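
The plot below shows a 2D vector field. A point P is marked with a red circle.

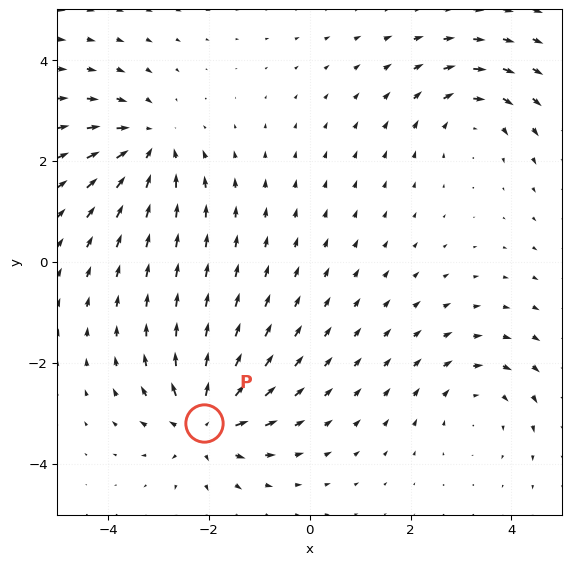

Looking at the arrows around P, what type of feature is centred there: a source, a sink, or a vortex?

At P (-2.1, -3.2) the arrows spread outward. Divergence about +6, curl ≈0 — positive divergence with near-zero curl is a source.

source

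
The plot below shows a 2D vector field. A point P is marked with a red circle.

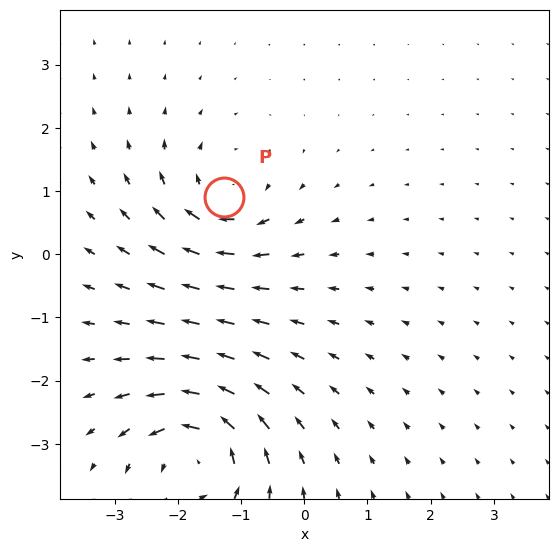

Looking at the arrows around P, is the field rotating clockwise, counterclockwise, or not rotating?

Near P at (-1.3, 0.9) the arrows circulate clockwise. The curl (z-component) there is about -4; negative curl means clockwise rotation.

clockwise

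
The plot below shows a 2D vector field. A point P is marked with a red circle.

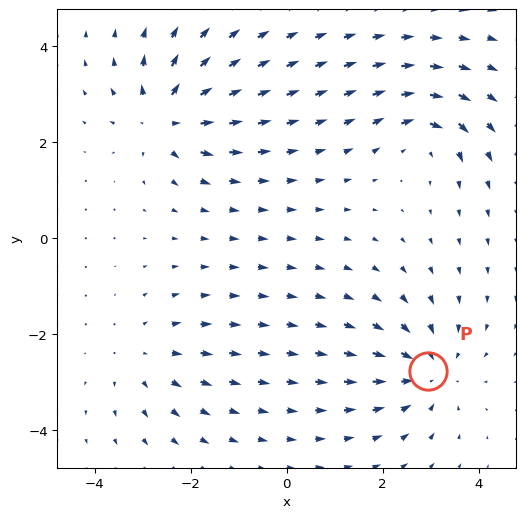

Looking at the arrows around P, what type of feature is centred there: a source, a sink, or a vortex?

At P (2.9, -2.8) the arrows converge inward. Divergence about -4, curl ≈0 — negative divergence with near-zero curl is a sink.

sink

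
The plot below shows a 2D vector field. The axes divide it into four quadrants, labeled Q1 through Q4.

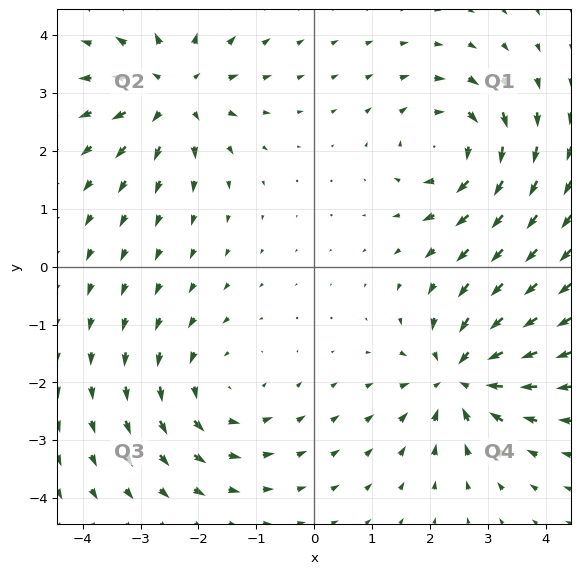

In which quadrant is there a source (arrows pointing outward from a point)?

The source sits at approximately (-2.4, 3.0), which lies in quadrant Q2. The divergence there is about +5, positive as expected for a source.

Q2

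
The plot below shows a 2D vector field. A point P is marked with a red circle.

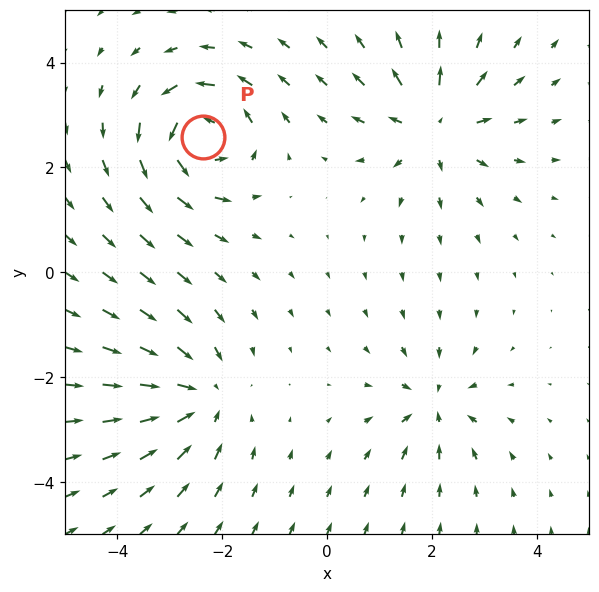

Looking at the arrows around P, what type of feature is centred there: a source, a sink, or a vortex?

At P (-2.4, 2.6) the arrows circulate counterclockwise. Divergence ≈0, curl about +7 — near-zero divergence with nonzero curl is a vortex.

vortex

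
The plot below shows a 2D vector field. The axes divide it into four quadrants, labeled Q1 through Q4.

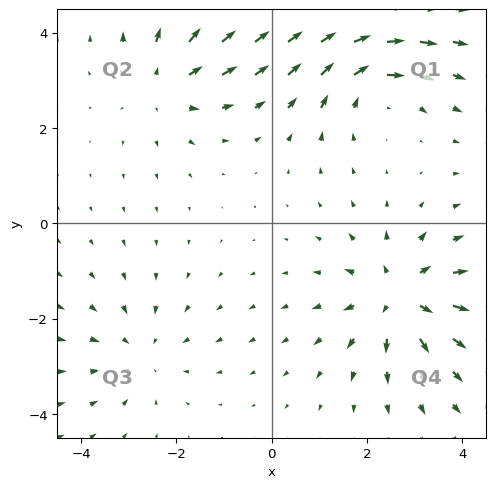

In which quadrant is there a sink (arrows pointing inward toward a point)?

The sink sits at approximately (-2.7, -2.7), which lies in quadrant Q3. The divergence there is about -2, negative as expected for a sink.

Q3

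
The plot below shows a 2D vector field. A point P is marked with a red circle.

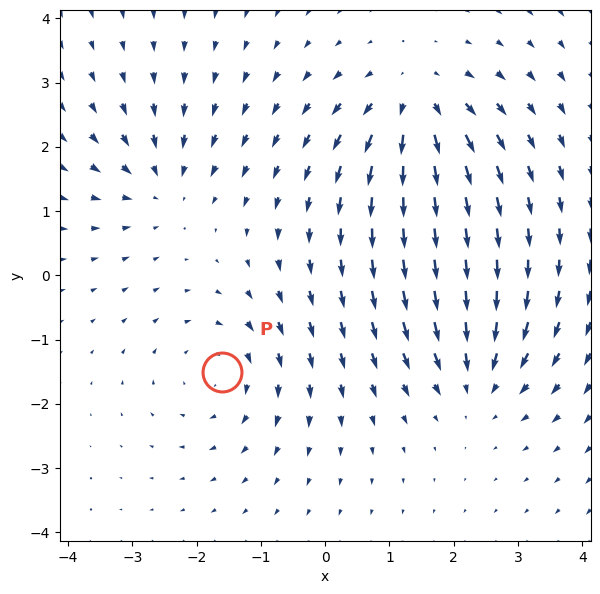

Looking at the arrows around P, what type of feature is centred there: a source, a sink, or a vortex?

At P (-1.6, -1.5) the arrows circulate clockwise. Divergence ≈0, curl about -4 — near-zero divergence with nonzero curl is a vortex.

vortex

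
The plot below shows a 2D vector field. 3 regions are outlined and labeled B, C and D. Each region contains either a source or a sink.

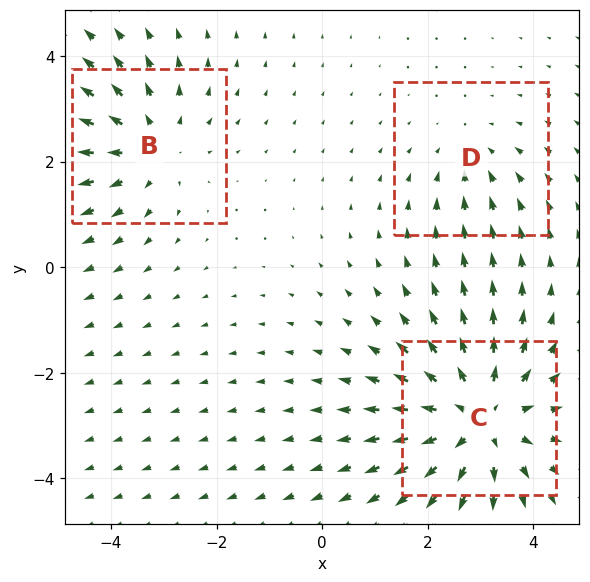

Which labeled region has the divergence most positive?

C

Divergence at each region's feature centre — B: about +3, C: about +4, D: about -2. Region C is most positive.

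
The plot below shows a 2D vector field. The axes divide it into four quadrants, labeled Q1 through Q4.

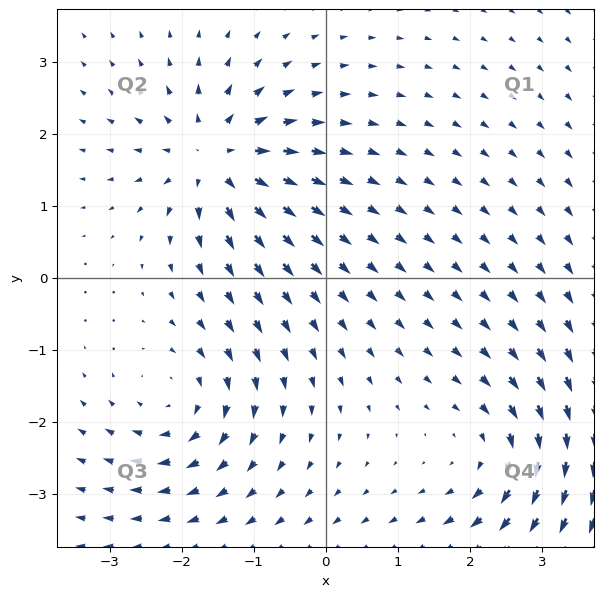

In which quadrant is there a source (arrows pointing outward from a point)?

Q2

The source sits at approximately (-1.5, 1.7), which lies in quadrant Q2. The divergence there is about +6, positive as expected for a source.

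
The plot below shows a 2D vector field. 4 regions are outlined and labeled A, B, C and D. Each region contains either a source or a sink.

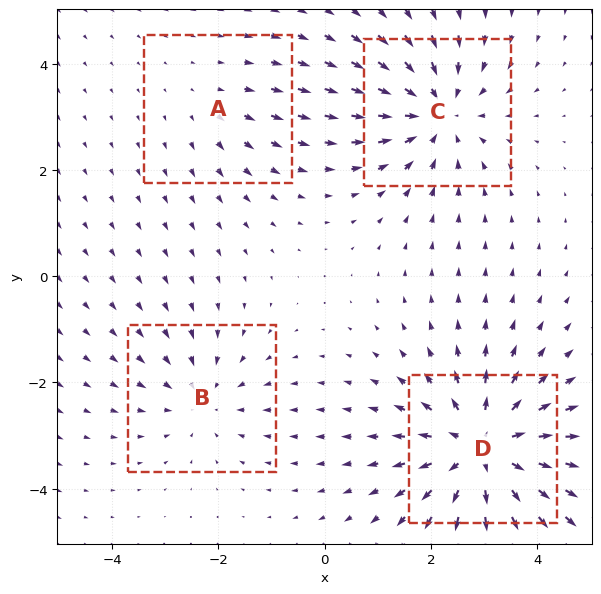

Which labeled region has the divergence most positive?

Divergence at each region's feature centre — A: about +2, B: about -3, C: about -5, D: about +6. Region D is most positive.

D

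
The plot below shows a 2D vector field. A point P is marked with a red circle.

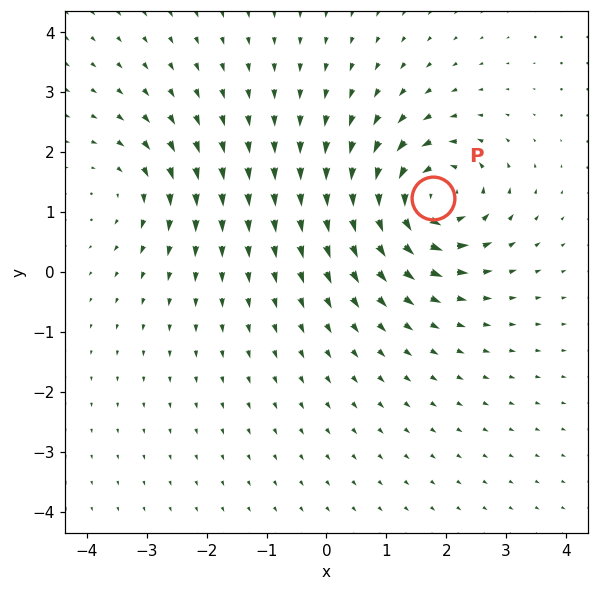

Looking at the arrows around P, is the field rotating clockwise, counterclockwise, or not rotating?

Near P at (1.8, 1.2) the arrows circulate counterclockwise. The curl (z-component) there is about +6; positive curl means counterclockwise rotation.

counterclockwise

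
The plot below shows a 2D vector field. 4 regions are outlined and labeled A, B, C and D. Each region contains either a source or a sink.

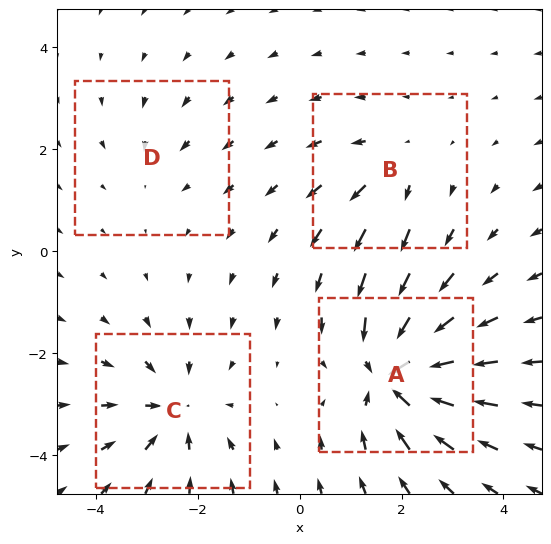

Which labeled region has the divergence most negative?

Divergence at each region's feature centre — A: about -7, B: about +3, C: about -5, D: about -2. Region A is most negative.

A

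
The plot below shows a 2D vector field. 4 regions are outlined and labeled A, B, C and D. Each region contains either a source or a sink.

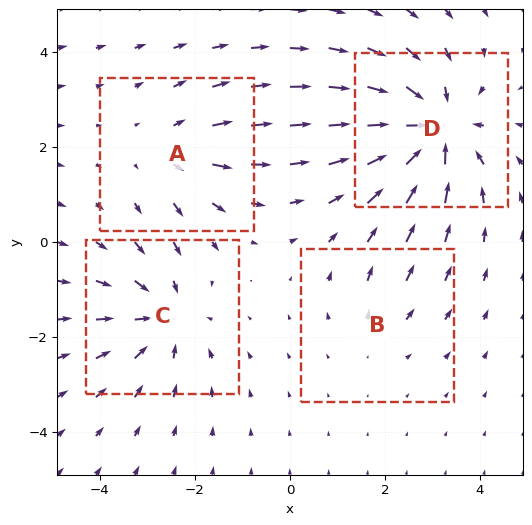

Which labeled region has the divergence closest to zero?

Divergence at each region's feature centre — A: about +3, B: about +2, C: about -4, D: about -7. Region B is closest to zero.

B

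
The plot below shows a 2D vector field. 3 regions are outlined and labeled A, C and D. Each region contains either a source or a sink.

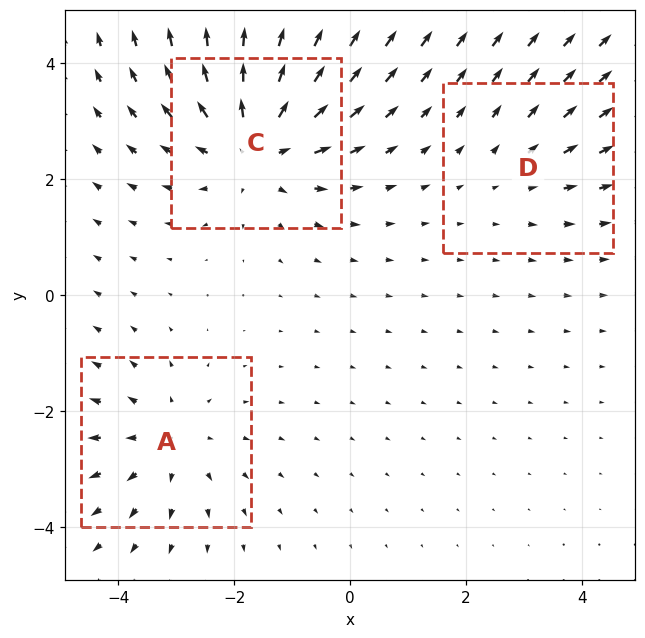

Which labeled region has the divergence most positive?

C

Divergence at each region's feature centre — A: about +3, C: about +4, D: about +2. Region C is most positive.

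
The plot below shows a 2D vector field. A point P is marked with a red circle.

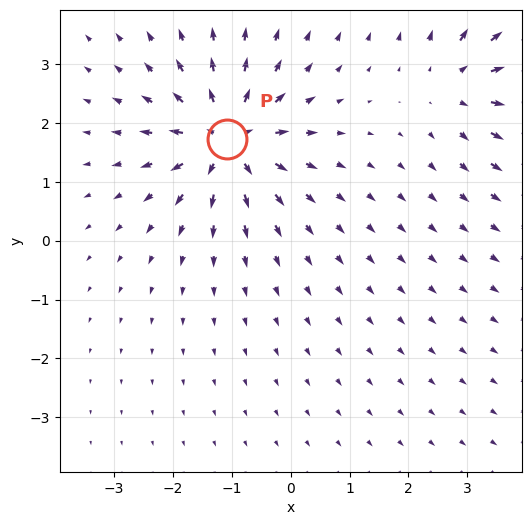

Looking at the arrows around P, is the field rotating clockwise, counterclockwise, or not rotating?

not rotating

Near P at (-1.1, 1.7) the arrows show no circulation. The curl there is ≈0.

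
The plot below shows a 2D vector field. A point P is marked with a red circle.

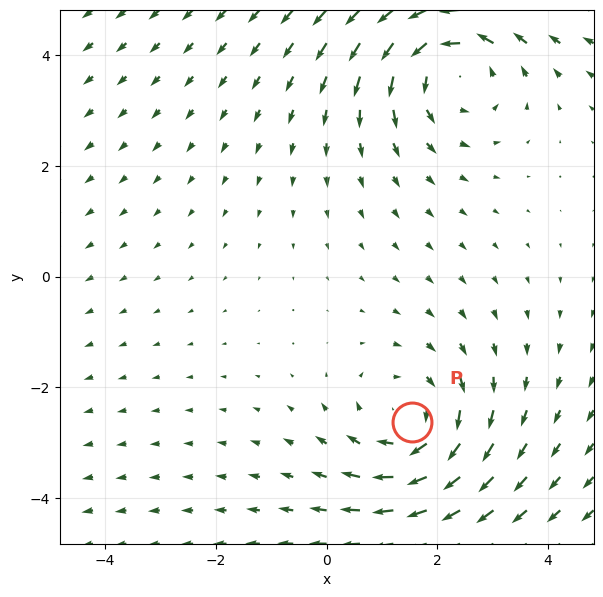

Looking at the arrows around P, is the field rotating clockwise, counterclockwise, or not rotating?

clockwise

Near P at (1.5, -2.6) the arrows circulate clockwise. The curl (z-component) there is about -2; negative curl means clockwise rotation.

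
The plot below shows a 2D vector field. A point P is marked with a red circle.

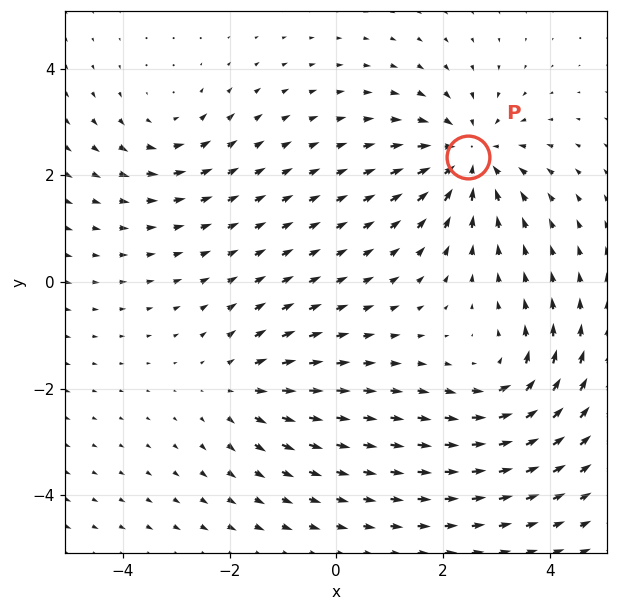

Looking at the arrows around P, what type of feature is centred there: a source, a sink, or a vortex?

sink

At P (2.5, 2.4) the arrows converge inward. Divergence about -4, curl ≈0 — negative divergence with near-zero curl is a sink.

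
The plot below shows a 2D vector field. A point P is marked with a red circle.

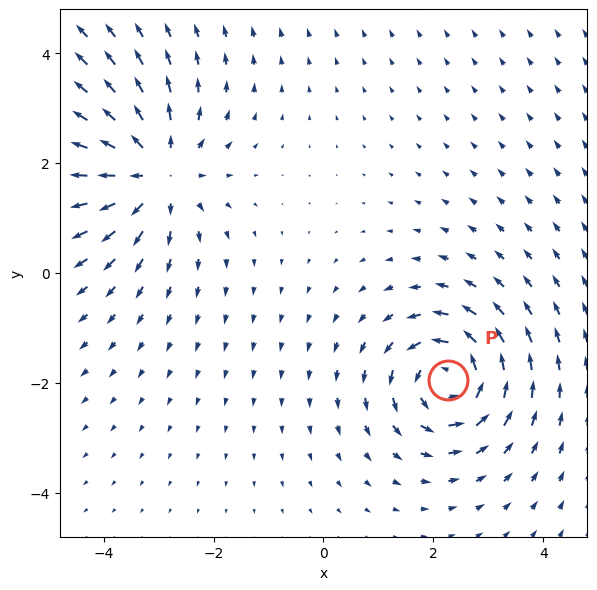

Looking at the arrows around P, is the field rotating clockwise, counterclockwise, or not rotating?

counterclockwise

Near P at (2.3, -2.0) the arrows circulate counterclockwise. The curl (z-component) there is about +6; positive curl means counterclockwise rotation.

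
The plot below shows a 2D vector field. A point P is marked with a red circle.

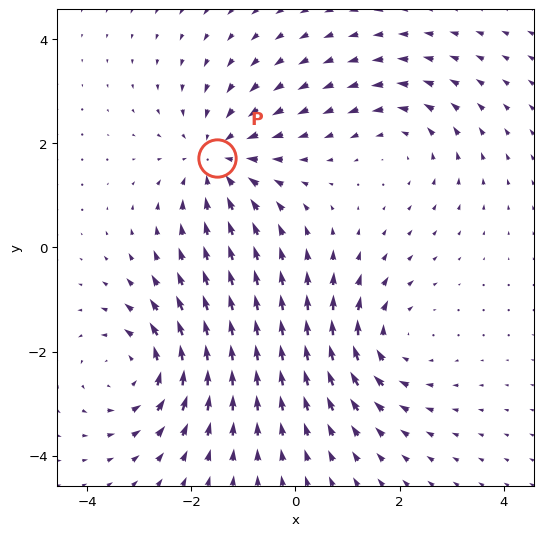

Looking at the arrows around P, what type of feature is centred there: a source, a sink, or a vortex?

sink

At P (-1.5, 1.7) the arrows converge inward. Divergence about -4, curl ≈0 — negative divergence with near-zero curl is a sink.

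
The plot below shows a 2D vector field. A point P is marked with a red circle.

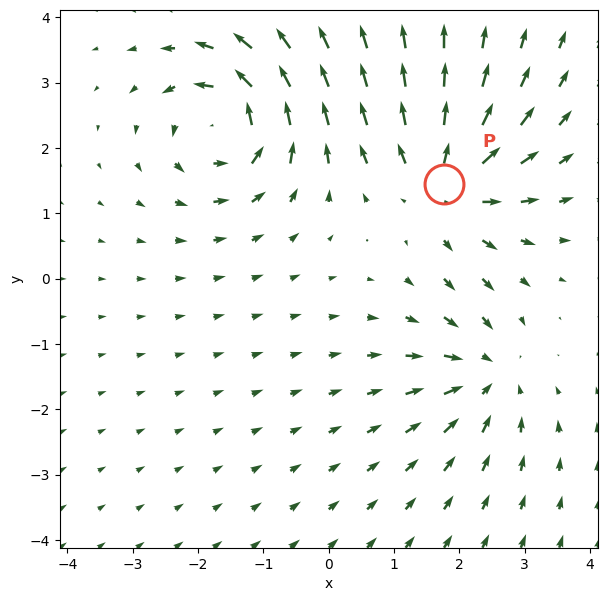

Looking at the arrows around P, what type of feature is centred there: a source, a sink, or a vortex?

source

At P (1.8, 1.5) the arrows spread outward. Divergence about +4, curl ≈0 — positive divergence with near-zero curl is a source.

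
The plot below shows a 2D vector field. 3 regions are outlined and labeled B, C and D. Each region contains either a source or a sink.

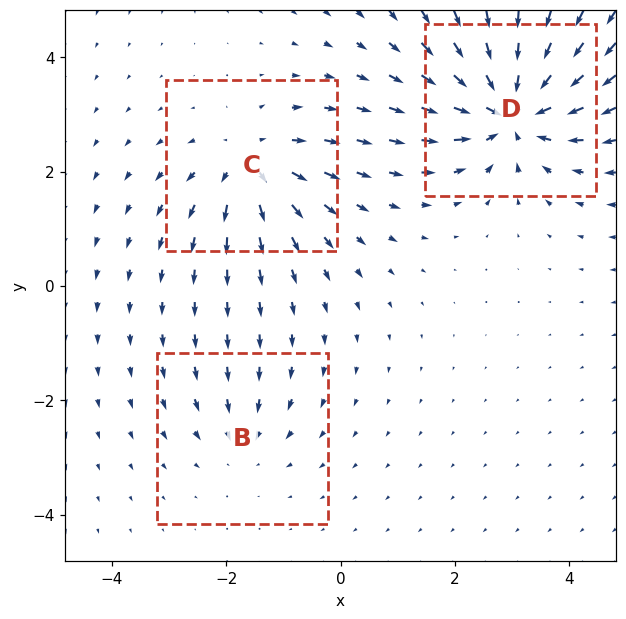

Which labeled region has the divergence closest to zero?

B

Divergence at each region's feature centre — B: about -2, C: about +4, D: about -6. Region B is closest to zero.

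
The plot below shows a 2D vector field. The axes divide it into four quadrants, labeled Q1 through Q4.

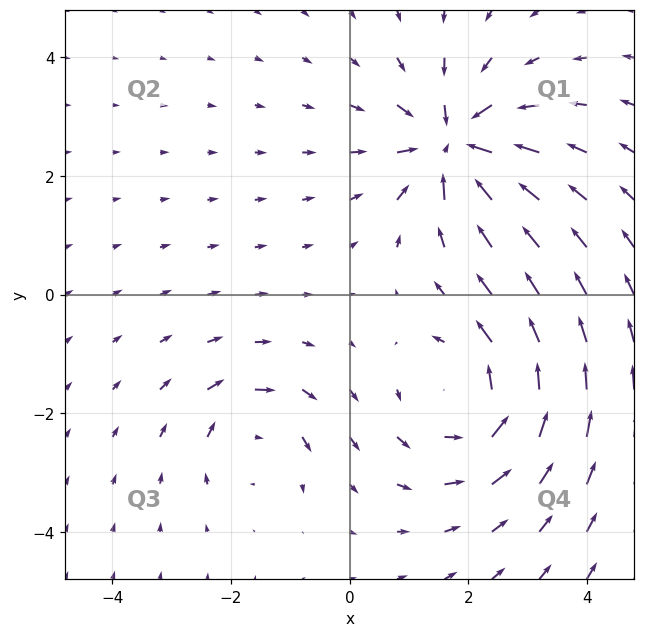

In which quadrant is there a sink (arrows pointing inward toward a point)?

The sink sits at approximately (1.8, 2.5), which lies in quadrant Q1. The divergence there is about -6, negative as expected for a sink.

Q1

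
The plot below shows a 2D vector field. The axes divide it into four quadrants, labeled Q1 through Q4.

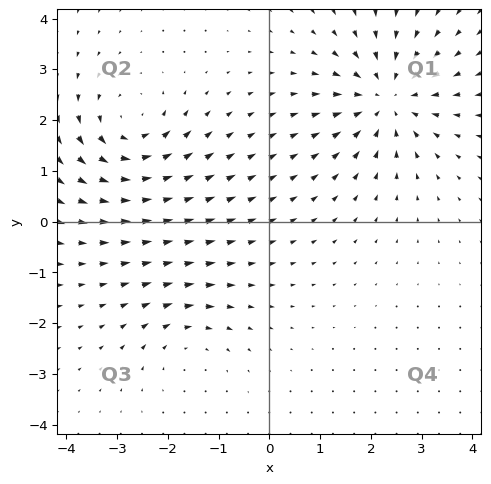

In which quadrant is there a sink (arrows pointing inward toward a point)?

Q1

The sink sits at approximately (2.3, 2.4), which lies in quadrant Q1. The divergence there is about -5, negative as expected for a sink.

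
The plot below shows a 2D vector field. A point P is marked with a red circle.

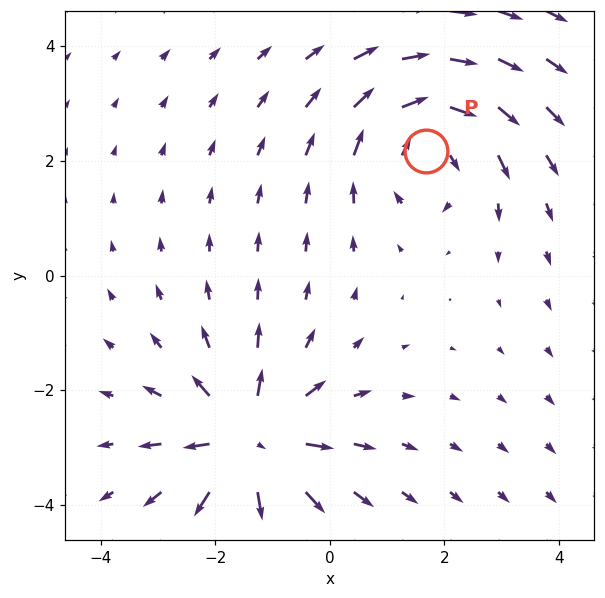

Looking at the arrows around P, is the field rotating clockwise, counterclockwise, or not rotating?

Near P at (1.7, 2.2) the arrows circulate clockwise. The curl (z-component) there is about -3; negative curl means clockwise rotation.

clockwise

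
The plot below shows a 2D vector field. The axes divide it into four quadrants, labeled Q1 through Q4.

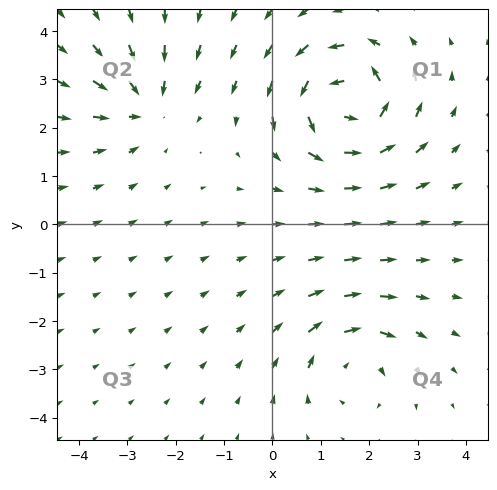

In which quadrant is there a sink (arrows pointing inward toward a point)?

The sink sits at approximately (-2.6, 2.5), which lies in quadrant Q2. The divergence there is about -4, negative as expected for a sink.

Q2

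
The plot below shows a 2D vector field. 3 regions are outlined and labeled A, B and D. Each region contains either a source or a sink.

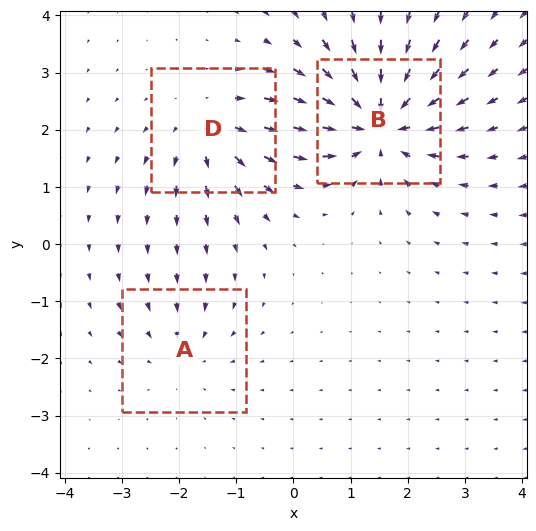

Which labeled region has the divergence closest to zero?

Divergence at each region's feature centre — A: about -2, B: about -6, D: about +3. Region A is closest to zero.

A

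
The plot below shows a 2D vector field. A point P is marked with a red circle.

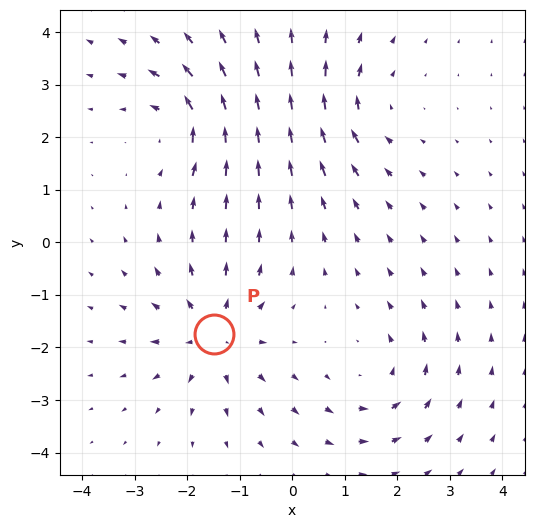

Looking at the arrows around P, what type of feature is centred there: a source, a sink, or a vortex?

source

At P (-1.5, -1.8) the arrows spread outward. Divergence about +4, curl ≈0 — positive divergence with near-zero curl is a source.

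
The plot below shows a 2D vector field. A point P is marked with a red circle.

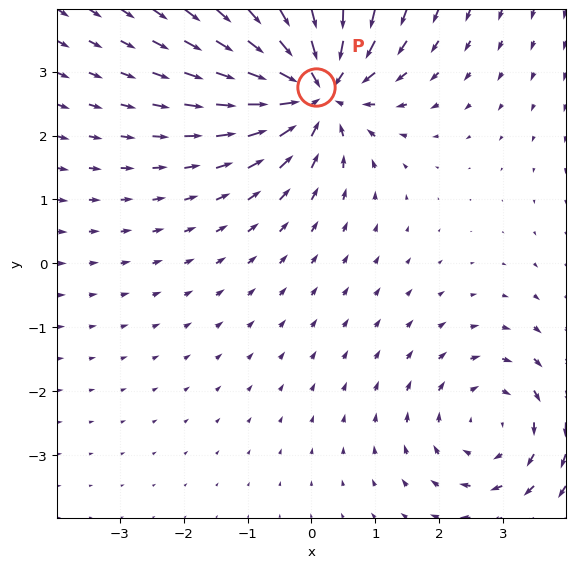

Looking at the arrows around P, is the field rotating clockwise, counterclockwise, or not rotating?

Near P at (0.1, 2.8) the arrows show no circulation. The curl there is ≈0.

not rotating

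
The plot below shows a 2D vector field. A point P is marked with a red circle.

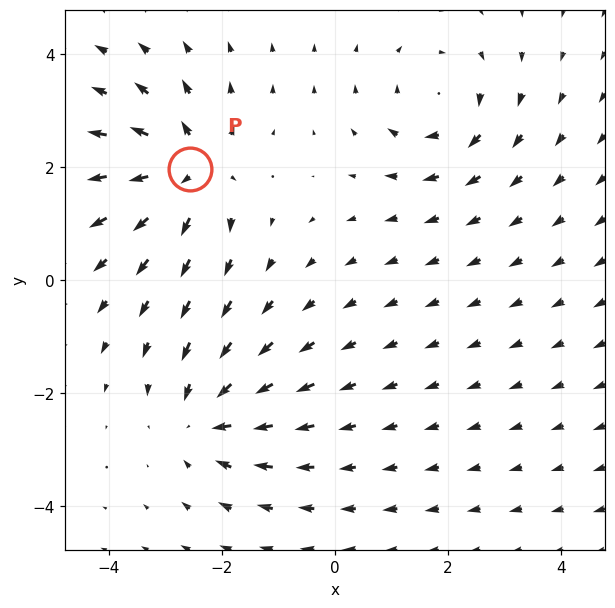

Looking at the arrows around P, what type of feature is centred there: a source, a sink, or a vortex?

At P (-2.6, 2.0) the arrows spread outward. Divergence about +4, curl ≈0 — positive divergence with near-zero curl is a source.

source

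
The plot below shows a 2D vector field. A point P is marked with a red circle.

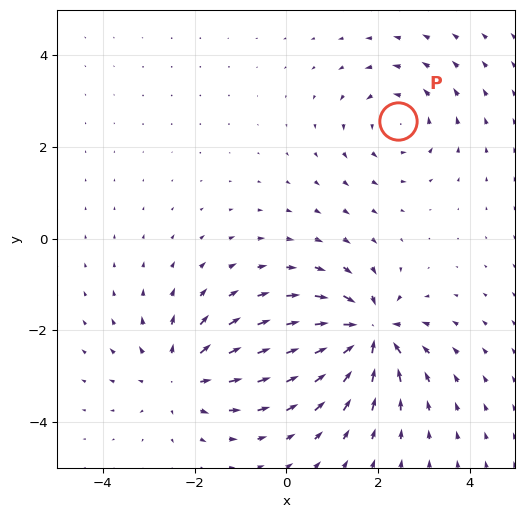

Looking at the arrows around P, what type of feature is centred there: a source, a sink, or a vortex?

vortex

At P (2.4, 2.6) the arrows circulate counterclockwise. Divergence ≈0, curl about +3 — near-zero divergence with nonzero curl is a vortex.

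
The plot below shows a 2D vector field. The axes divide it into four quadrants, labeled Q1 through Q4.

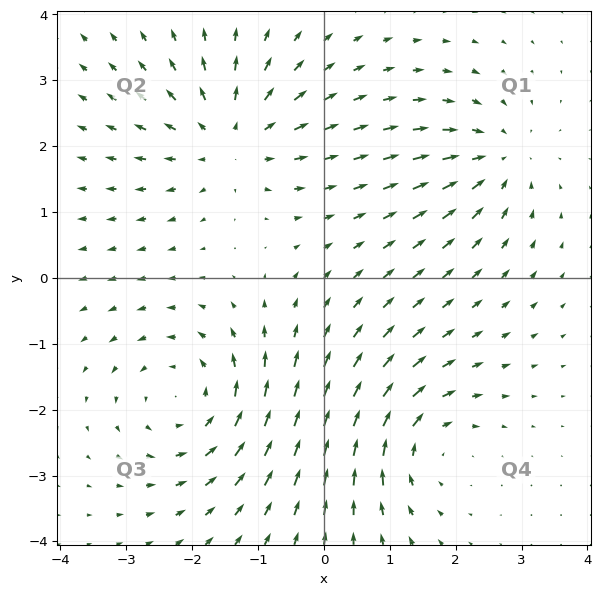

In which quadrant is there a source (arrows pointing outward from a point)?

Q2

The source sits at approximately (-1.4, 2.1), which lies in quadrant Q2. The divergence there is about +4, positive as expected for a source.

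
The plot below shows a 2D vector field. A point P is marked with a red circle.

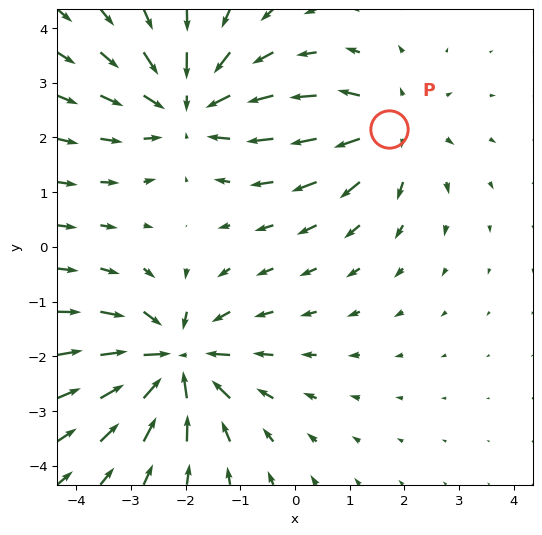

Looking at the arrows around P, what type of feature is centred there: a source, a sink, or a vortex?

source

At P (1.7, 2.2) the arrows spread outward. Divergence about +3, curl ≈0 — positive divergence with near-zero curl is a source.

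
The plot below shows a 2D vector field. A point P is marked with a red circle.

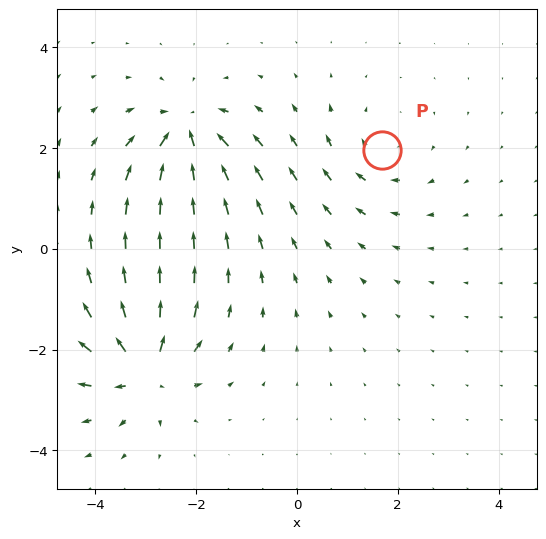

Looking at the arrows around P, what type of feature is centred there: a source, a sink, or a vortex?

At P (1.7, 2.0) the arrows circulate clockwise. Divergence ≈0, curl about -3 — near-zero divergence with nonzero curl is a vortex.

vortex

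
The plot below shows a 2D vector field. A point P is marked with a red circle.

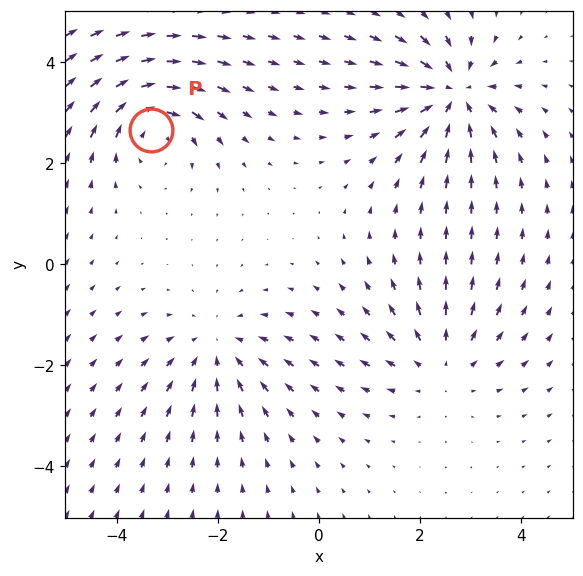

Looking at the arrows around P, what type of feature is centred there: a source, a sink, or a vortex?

vortex

At P (-3.3, 2.7) the arrows circulate clockwise. Divergence ≈0, curl about -5 — near-zero divergence with nonzero curl is a vortex.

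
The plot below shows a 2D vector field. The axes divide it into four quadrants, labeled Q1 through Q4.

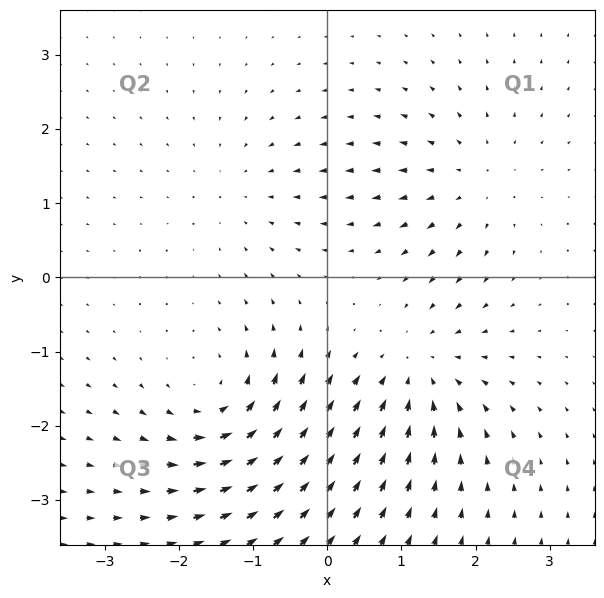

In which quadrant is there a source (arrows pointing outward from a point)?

The source sits at approximately (2.0, 1.3), which lies in quadrant Q1. The divergence there is about +4, positive as expected for a source.

Q1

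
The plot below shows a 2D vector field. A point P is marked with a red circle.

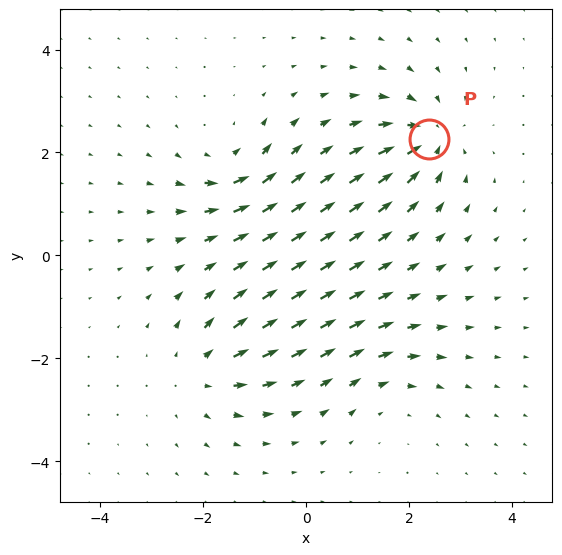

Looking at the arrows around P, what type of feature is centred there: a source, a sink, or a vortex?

At P (2.4, 2.3) the arrows converge inward. Divergence about -7, curl ≈0 — negative divergence with near-zero curl is a sink.

sink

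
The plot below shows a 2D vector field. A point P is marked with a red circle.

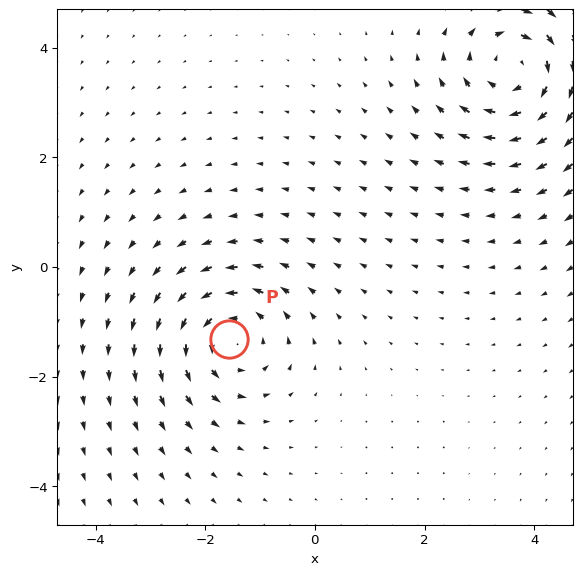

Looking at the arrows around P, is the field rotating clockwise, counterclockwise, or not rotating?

Near P at (-1.6, -1.3) the arrows circulate counterclockwise. The curl (z-component) there is about +4; positive curl means counterclockwise rotation.

counterclockwise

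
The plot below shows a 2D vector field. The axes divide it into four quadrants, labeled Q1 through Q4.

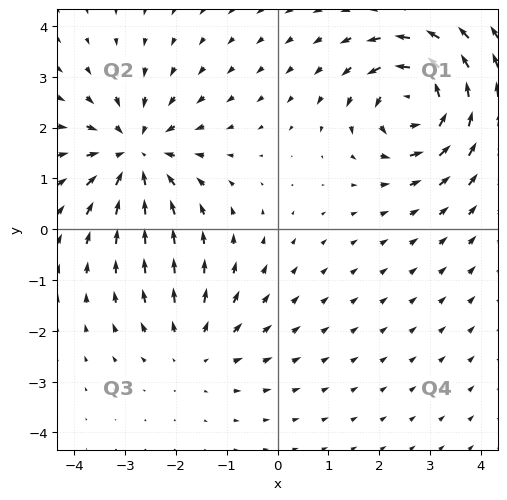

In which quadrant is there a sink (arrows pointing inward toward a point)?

Q2

The sink sits at approximately (-2.8, 1.5), which lies in quadrant Q2. The divergence there is about -4, negative as expected for a sink.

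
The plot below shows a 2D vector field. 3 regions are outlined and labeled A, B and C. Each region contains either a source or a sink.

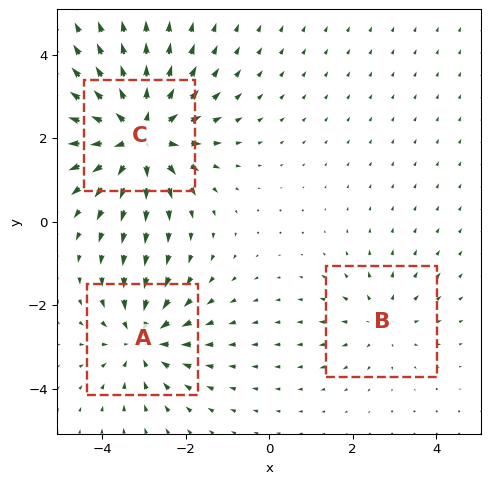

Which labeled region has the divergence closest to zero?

B

Divergence at each region's feature centre — A: about -3, B: about +2, C: about +5. Region B is closest to zero.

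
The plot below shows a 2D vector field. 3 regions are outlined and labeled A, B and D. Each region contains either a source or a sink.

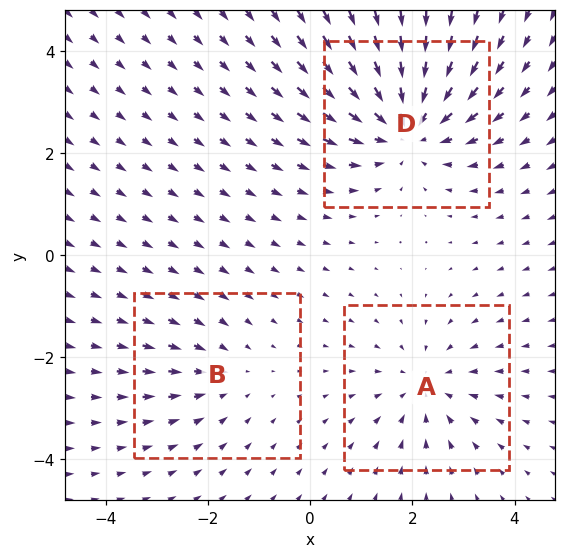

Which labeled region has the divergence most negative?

Divergence at each region's feature centre — A: about -3, B: about -2, D: about -4. Region D is most negative.

D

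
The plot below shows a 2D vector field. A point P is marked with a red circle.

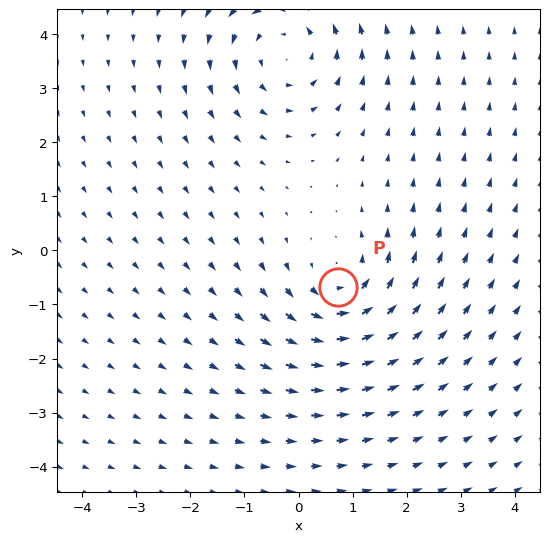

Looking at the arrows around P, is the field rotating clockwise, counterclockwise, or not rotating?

Near P at (0.7, -0.7) the arrows circulate counterclockwise. The curl (z-component) there is about +3; positive curl means counterclockwise rotation.

counterclockwise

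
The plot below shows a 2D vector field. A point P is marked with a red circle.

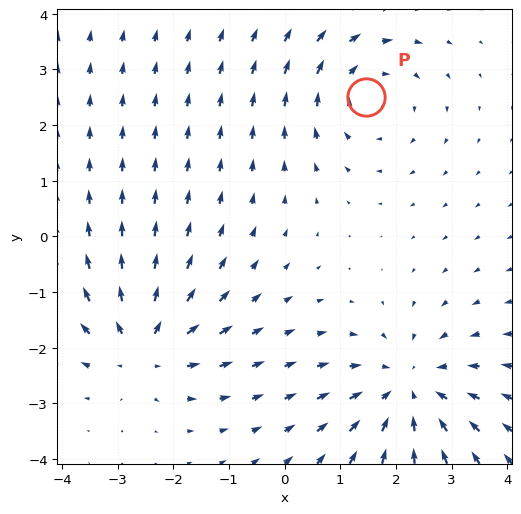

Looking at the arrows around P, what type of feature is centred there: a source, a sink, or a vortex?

At P (1.5, 2.5) the arrows circulate clockwise. Divergence ≈0, curl about -3 — near-zero divergence with nonzero curl is a vortex.

vortex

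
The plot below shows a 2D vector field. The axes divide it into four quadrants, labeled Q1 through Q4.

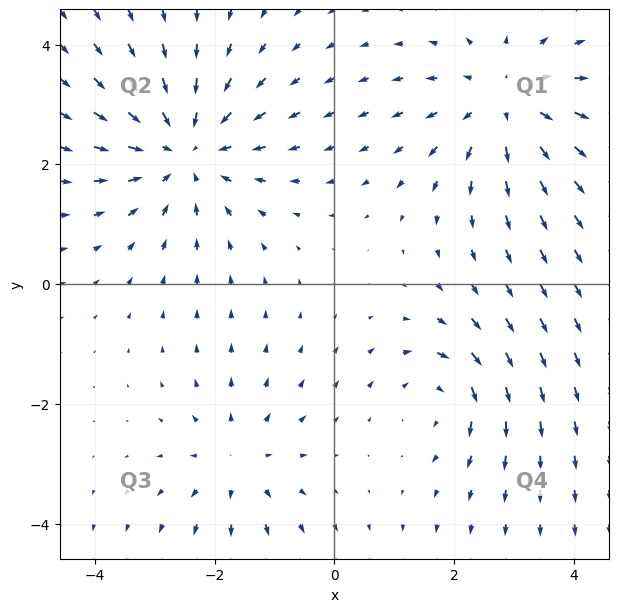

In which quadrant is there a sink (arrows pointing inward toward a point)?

The sink sits at approximately (-2.5, 2.2), which lies in quadrant Q2. The divergence there is about -4, negative as expected for a sink.

Q2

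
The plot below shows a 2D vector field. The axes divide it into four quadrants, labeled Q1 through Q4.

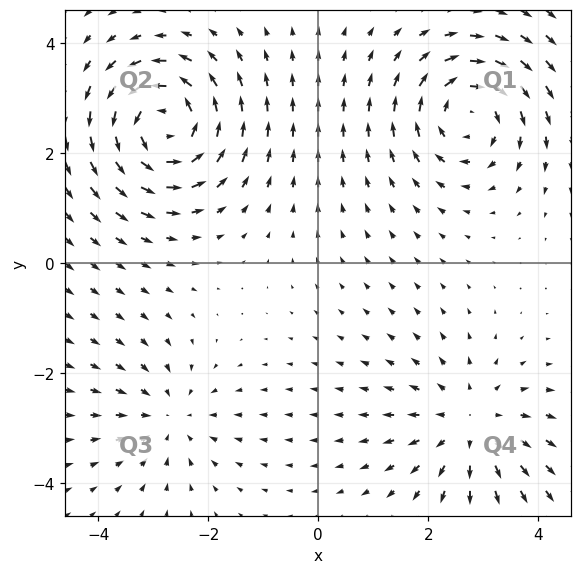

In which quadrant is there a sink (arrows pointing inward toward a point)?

The sink sits at approximately (-2.7, -2.8), which lies in quadrant Q3. The divergence there is about -3, negative as expected for a sink.

Q3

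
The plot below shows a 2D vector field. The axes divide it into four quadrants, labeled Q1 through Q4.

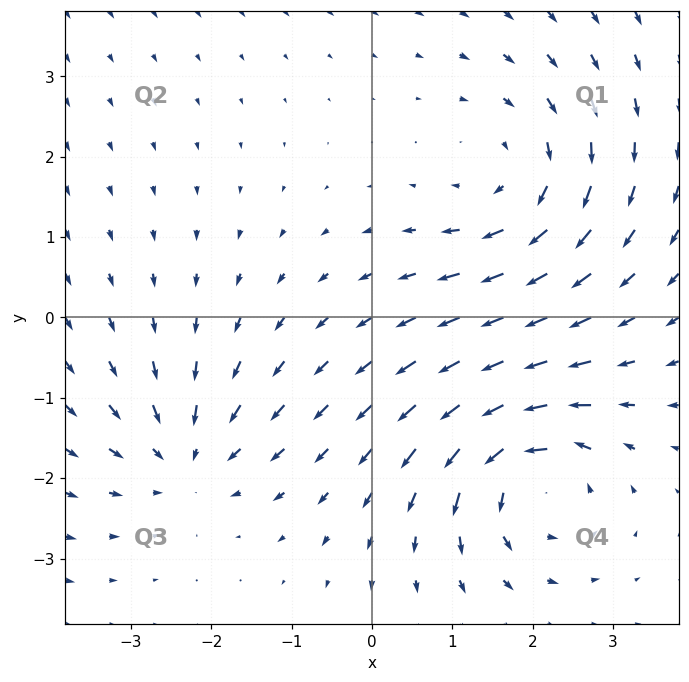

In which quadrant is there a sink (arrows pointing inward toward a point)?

The sink sits at approximately (-2.3, -1.7), which lies in quadrant Q3. The divergence there is about -4, negative as expected for a sink.

Q3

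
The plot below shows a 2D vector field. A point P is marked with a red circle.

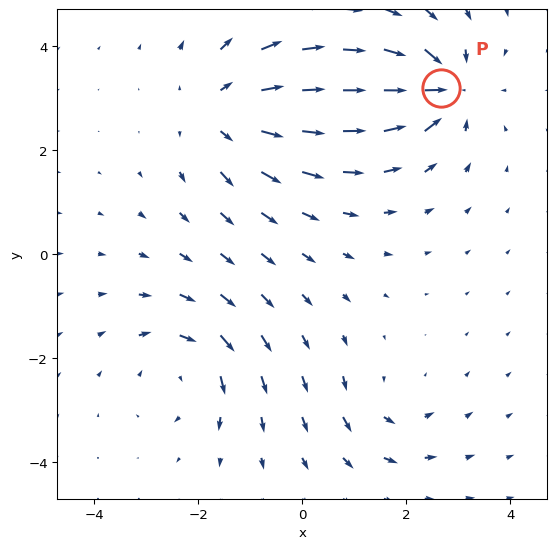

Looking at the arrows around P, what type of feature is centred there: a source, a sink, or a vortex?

At P (2.7, 3.2) the arrows converge inward. Divergence about -7, curl ≈0 — negative divergence with near-zero curl is a sink.

sink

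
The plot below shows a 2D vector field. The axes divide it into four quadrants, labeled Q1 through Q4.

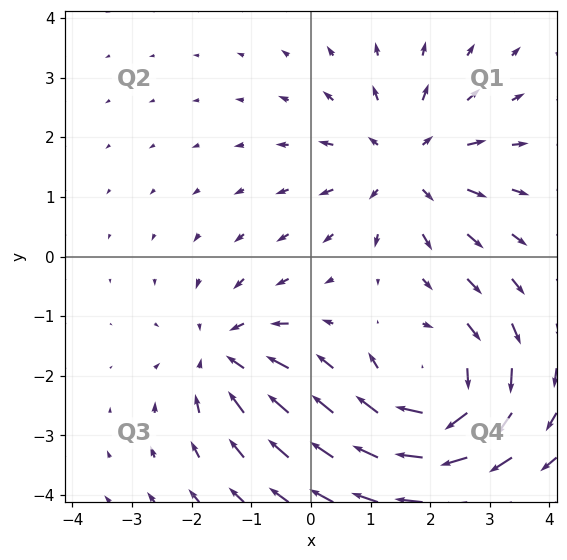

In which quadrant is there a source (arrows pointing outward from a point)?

Q1

The source sits at approximately (1.6, 1.5), which lies in quadrant Q1. The divergence there is about +3, positive as expected for a source.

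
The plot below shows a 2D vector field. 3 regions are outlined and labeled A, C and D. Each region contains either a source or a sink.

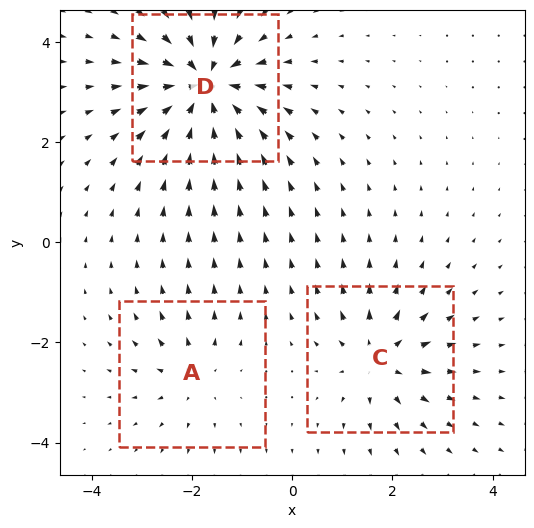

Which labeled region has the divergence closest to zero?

Divergence at each region's feature centre — A: about +2, C: about +4, D: about -6. Region A is closest to zero.

A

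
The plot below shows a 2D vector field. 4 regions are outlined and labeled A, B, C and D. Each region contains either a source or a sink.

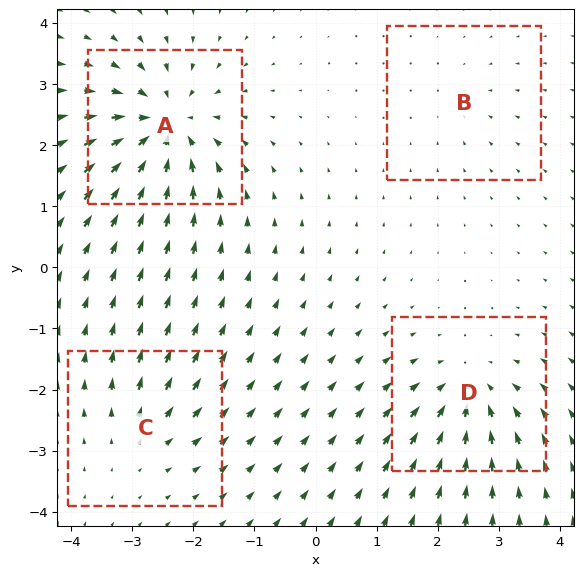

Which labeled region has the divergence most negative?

A

Divergence at each region's feature centre — A: about -9, B: about -2, C: about +4, D: about -6. Region A is most negative.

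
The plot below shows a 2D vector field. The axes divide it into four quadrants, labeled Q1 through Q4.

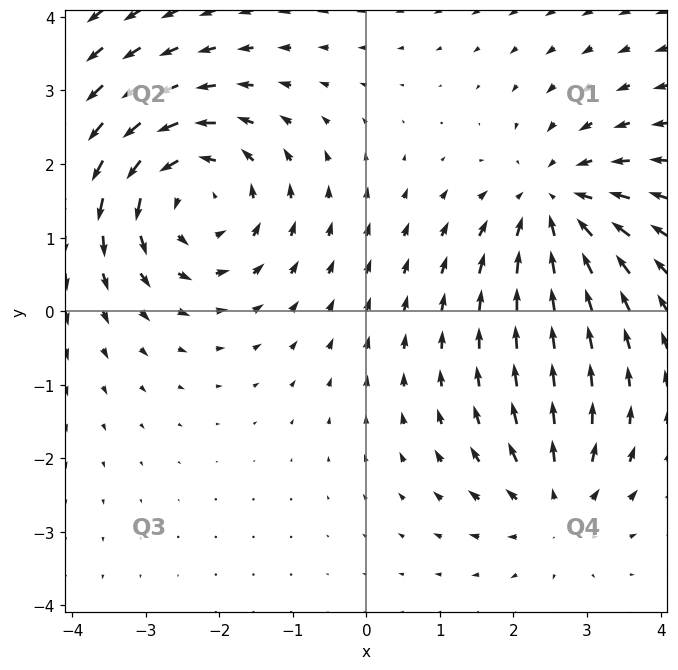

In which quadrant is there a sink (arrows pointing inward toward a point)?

The sink sits at approximately (2.6, 1.4), which lies in quadrant Q1. The divergence there is about -4, negative as expected for a sink.

Q1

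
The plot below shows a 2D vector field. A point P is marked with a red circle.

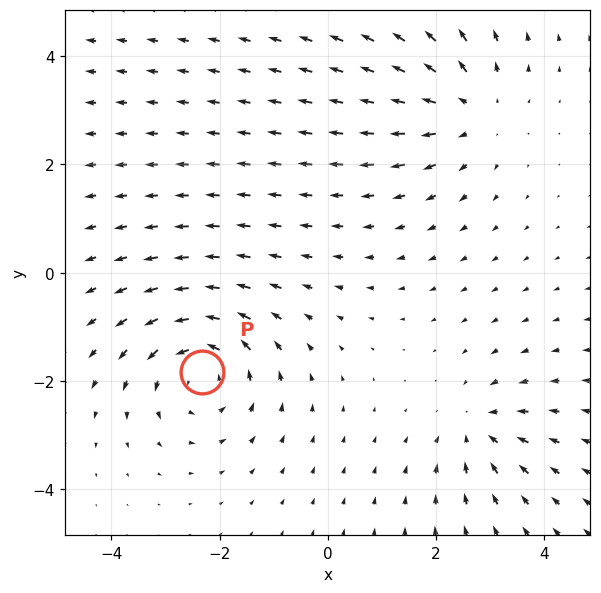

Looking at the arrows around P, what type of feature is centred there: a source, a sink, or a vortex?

vortex

At P (-2.3, -1.8) the arrows circulate counterclockwise. Divergence ≈0, curl about +4 — near-zero divergence with nonzero curl is a vortex.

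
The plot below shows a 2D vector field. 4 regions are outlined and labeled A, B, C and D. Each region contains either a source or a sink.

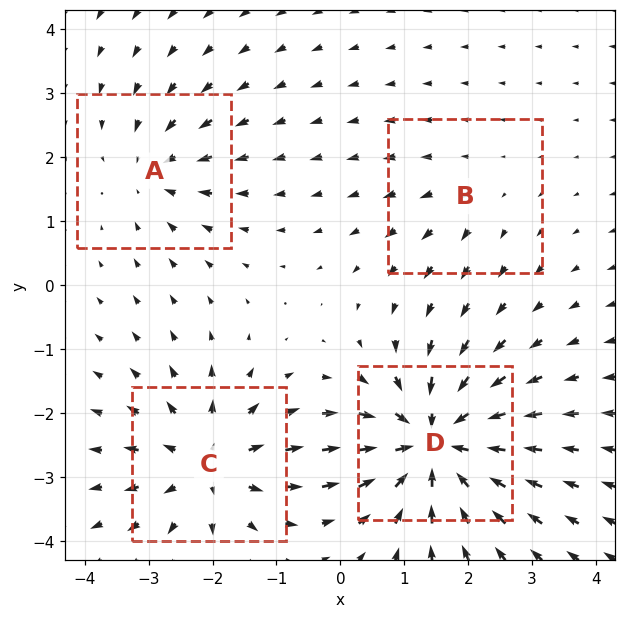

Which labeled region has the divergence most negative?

D

Divergence at each region's feature centre — A: about -4, B: about +2, C: about +6, D: about -8. Region D is most negative.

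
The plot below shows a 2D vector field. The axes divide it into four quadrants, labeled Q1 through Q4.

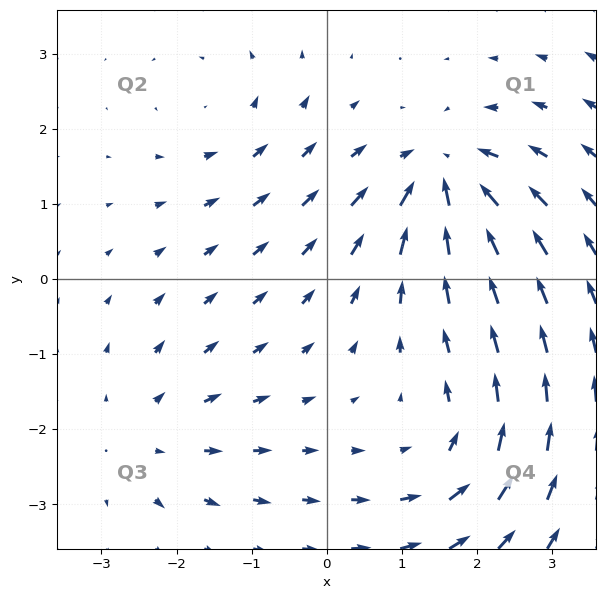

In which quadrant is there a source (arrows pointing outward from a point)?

The source sits at approximately (-2.4, -2.1), which lies in quadrant Q3. The divergence there is about +3, positive as expected for a source.

Q3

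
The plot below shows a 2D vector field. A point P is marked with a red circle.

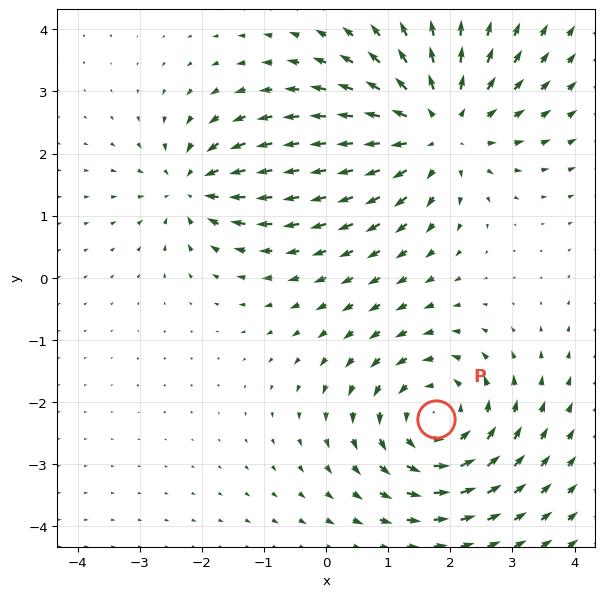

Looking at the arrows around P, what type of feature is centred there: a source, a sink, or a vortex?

At P (1.8, -2.3) the arrows circulate counterclockwise. Divergence ≈0, curl about +4 — near-zero divergence with nonzero curl is a vortex.

vortex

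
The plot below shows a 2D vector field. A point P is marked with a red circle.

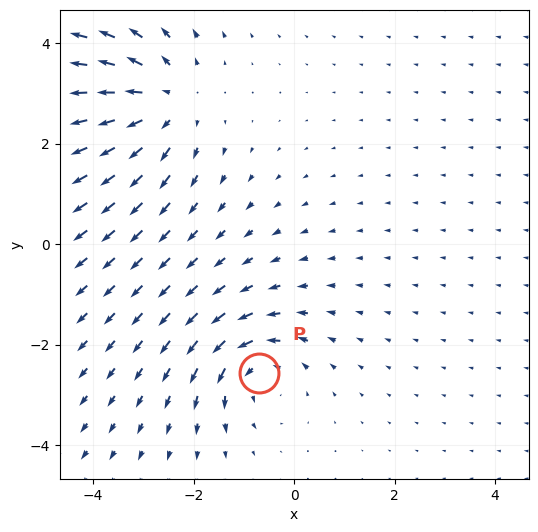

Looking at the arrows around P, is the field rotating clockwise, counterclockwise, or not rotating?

counterclockwise

Near P at (-0.7, -2.6) the arrows circulate counterclockwise. The curl (z-component) there is about +4; positive curl means counterclockwise rotation.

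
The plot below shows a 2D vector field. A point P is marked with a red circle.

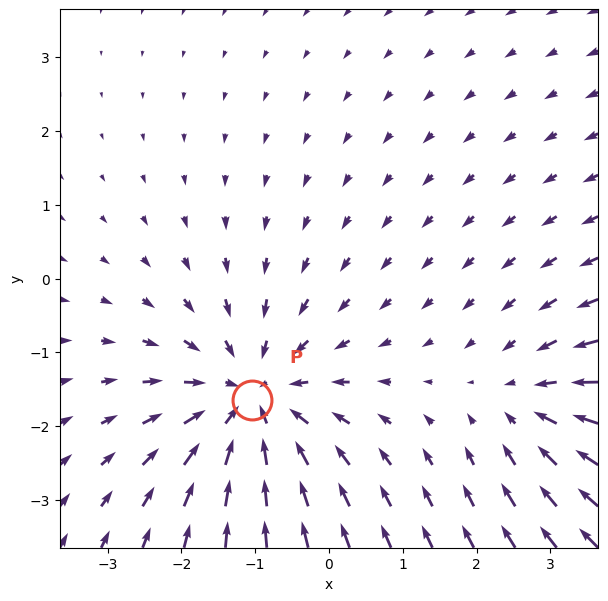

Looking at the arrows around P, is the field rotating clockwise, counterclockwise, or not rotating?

Near P at (-1.0, -1.6) the arrows show no circulation. The curl there is ≈0.

not rotating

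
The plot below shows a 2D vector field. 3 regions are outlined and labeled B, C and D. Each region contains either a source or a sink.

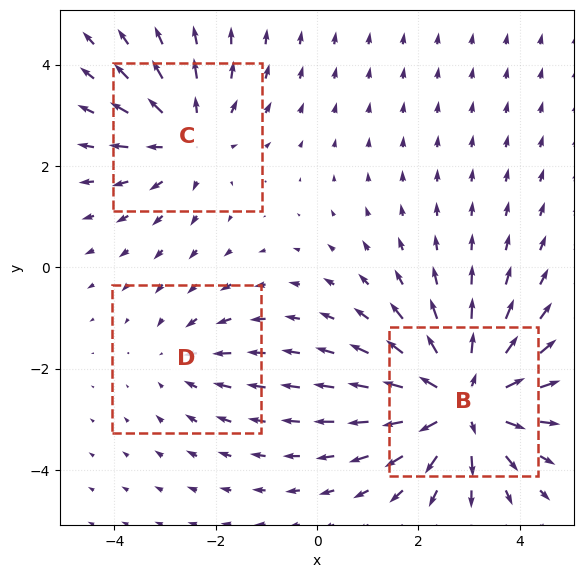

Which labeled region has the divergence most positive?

Divergence at each region's feature centre — B: about +5, C: about +3, D: about -2. Region B is most positive.

B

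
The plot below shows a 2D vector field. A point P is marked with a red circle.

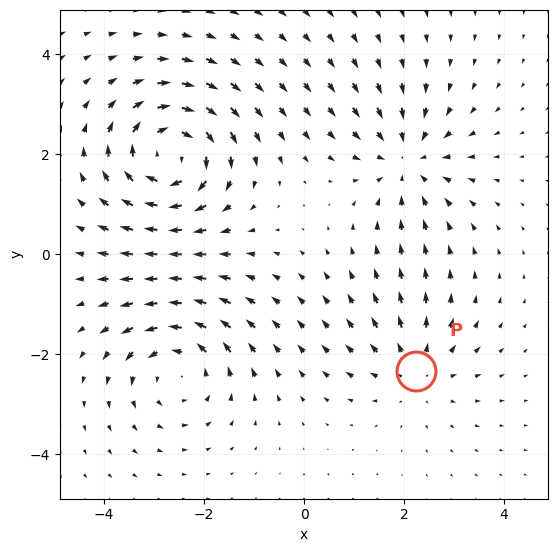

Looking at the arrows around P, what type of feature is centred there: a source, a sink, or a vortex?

source

At P (2.2, -2.3) the arrows spread outward. Divergence about +3, curl ≈0 — positive divergence with near-zero curl is a source.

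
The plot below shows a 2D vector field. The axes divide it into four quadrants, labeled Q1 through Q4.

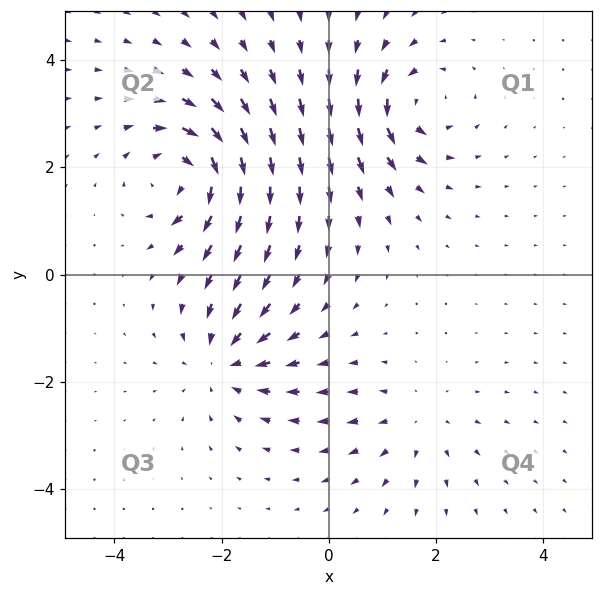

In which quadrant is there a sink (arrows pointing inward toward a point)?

The sink sits at approximately (-1.9, -1.6), which lies in quadrant Q3. The divergence there is about -4, negative as expected for a sink.

Q3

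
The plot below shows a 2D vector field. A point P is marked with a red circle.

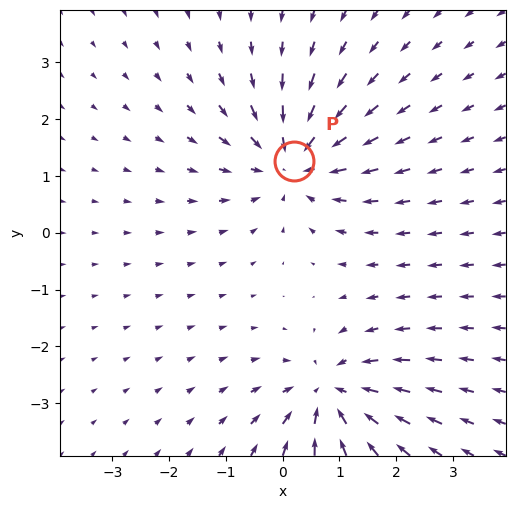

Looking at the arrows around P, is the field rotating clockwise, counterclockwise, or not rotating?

Near P at (0.2, 1.3) the arrows show no circulation. The curl there is ≈0.

not rotating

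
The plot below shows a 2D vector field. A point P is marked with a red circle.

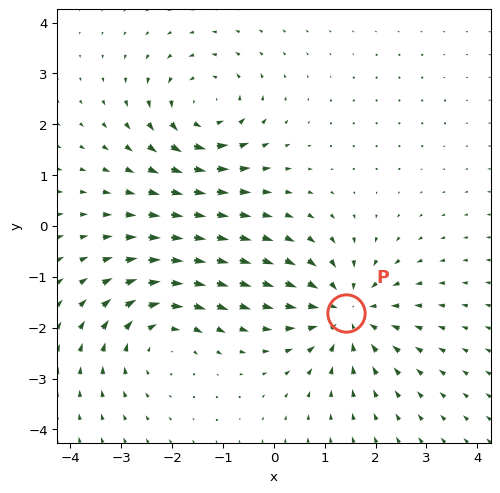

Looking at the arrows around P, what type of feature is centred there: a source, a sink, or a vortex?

sink

At P (1.4, -1.7) the arrows converge inward. Divergence about -4, curl ≈0 — negative divergence with near-zero curl is a sink.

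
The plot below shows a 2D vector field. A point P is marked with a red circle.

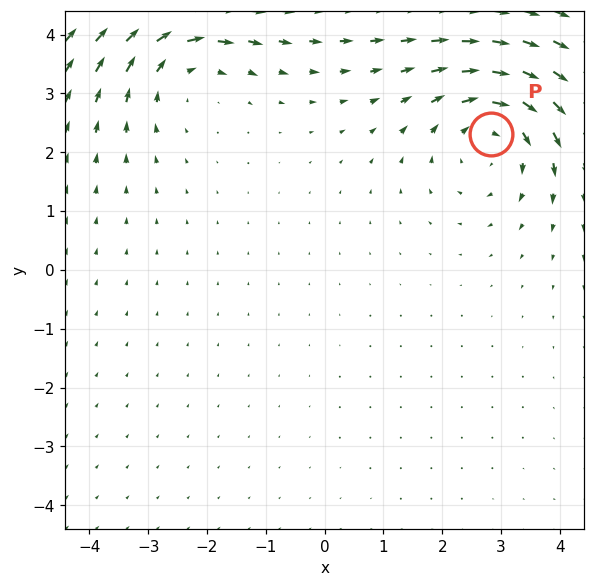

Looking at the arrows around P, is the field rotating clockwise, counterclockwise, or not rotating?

clockwise

Near P at (2.8, 2.3) the arrows circulate clockwise. The curl (z-component) there is about -4; negative curl means clockwise rotation.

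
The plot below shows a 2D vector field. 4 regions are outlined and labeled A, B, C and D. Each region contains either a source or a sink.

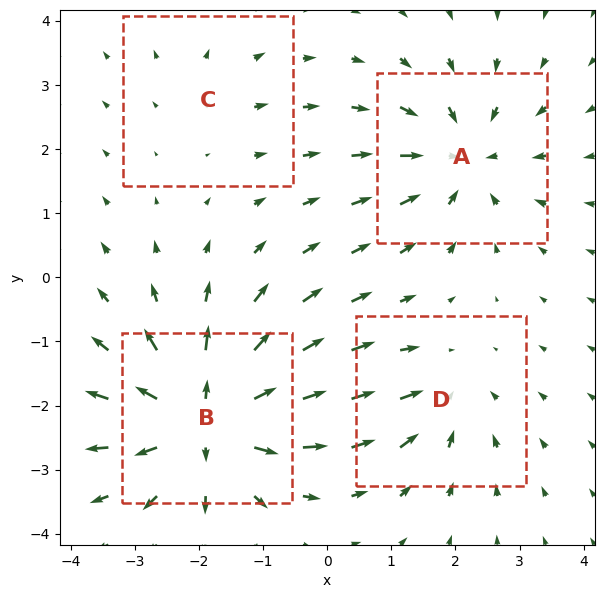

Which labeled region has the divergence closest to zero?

C

Divergence at each region's feature centre — A: about -5, B: about +7, C: about +2, D: about -3. Region C is closest to zero.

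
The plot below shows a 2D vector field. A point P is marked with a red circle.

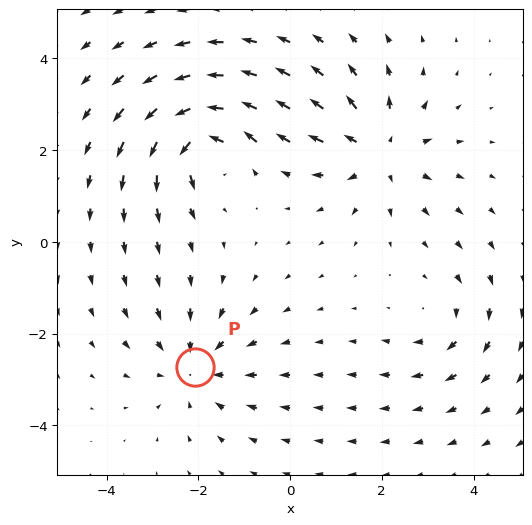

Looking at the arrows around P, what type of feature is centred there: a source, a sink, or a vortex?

sink

At P (-2.1, -2.7) the arrows converge inward. Divergence about -3, curl ≈0 — negative divergence with near-zero curl is a sink.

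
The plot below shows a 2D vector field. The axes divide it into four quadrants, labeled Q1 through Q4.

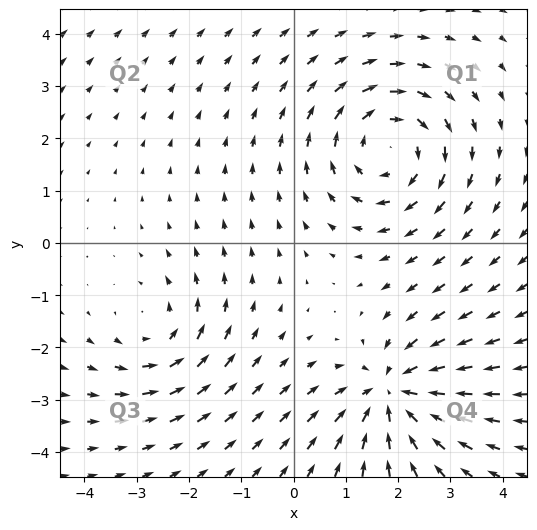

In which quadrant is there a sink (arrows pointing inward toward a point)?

Q4

The sink sits at approximately (1.9, -2.9), which lies in quadrant Q4. The divergence there is about -5, negative as expected for a sink.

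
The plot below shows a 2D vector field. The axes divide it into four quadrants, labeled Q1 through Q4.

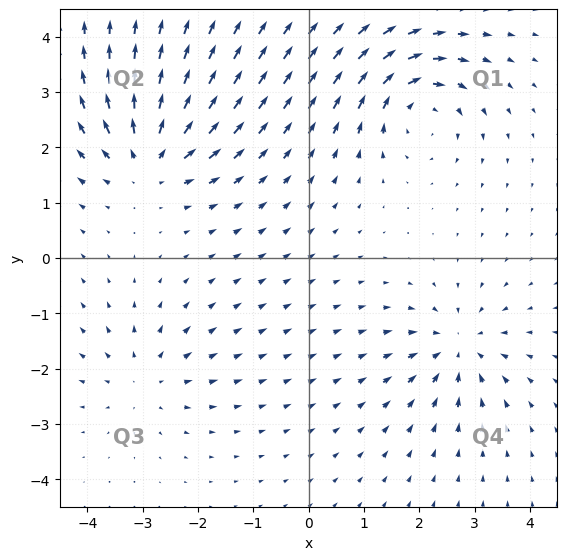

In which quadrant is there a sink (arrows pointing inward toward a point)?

The sink sits at approximately (2.7, -1.6), which lies in quadrant Q4. The divergence there is about -5, negative as expected for a sink.

Q4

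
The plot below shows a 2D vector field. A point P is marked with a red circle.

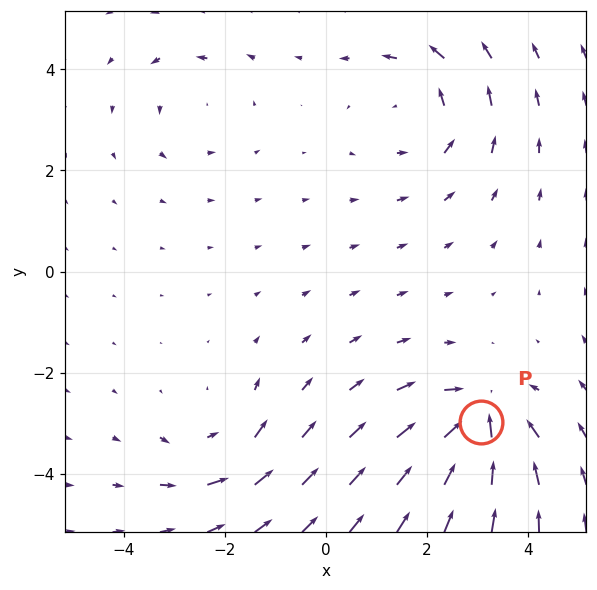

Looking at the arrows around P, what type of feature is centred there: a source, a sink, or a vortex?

sink

At P (3.1, -3.0) the arrows converge inward. Divergence about -6, curl ≈0 — negative divergence with near-zero curl is a sink.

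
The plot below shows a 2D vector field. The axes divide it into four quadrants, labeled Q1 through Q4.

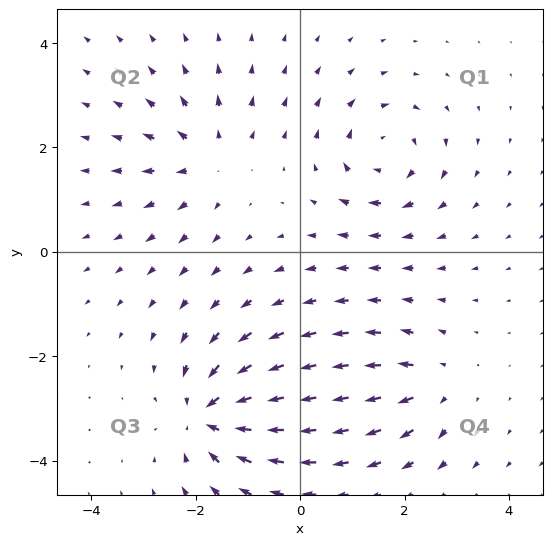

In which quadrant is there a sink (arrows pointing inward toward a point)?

Q3

The sink sits at approximately (-1.7, -3.1), which lies in quadrant Q3. The divergence there is about -6, negative as expected for a sink.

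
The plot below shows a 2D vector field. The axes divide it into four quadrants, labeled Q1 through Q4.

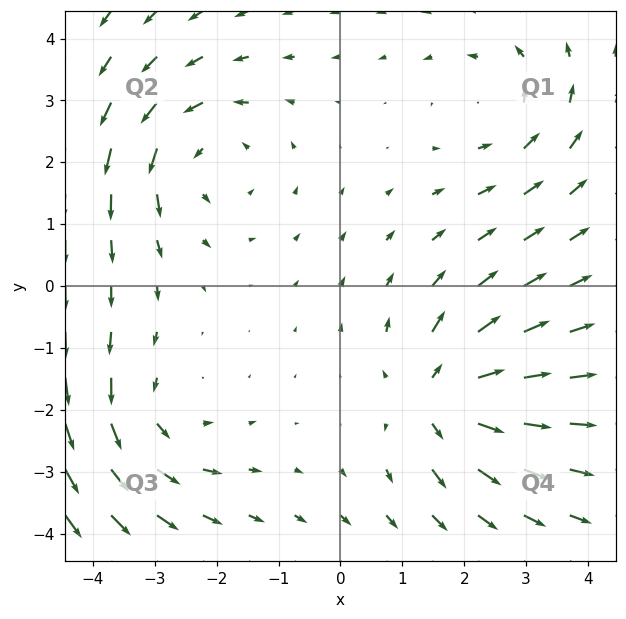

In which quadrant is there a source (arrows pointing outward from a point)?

The source sits at approximately (1.6, -1.8), which lies in quadrant Q4. The divergence there is about +5, positive as expected for a source.

Q4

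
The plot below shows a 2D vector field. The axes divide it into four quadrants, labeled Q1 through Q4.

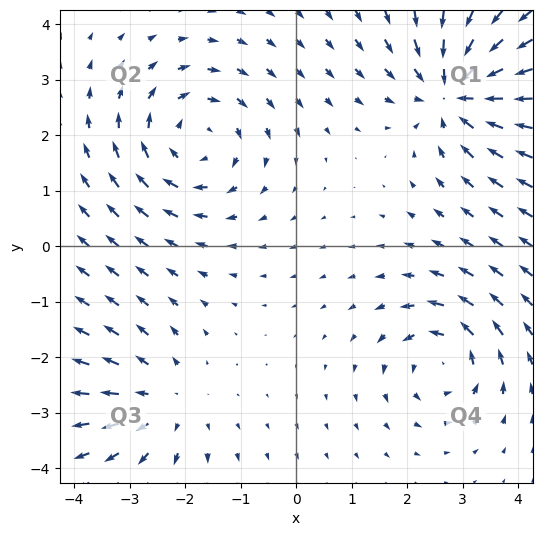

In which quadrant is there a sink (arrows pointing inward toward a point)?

Q1

The sink sits at approximately (2.9, 2.8), which lies in quadrant Q1. The divergence there is about -5, negative as expected for a sink.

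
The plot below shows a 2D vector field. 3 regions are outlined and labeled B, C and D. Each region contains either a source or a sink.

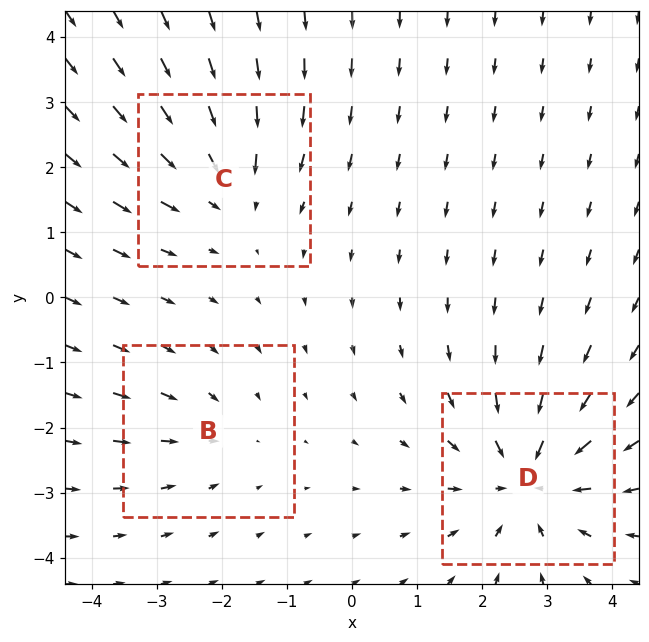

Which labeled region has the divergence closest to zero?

Divergence at each region's feature centre — B: about -2, C: about -3, D: about -4. Region B is closest to zero.

B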